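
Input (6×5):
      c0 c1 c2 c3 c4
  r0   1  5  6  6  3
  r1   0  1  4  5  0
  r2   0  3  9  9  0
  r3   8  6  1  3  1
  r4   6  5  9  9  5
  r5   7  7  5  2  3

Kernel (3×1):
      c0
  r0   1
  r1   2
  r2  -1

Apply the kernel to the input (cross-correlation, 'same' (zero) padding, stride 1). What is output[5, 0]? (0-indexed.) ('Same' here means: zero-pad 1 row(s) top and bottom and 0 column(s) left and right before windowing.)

The receptive field on the zero-padded input at this output position is [6 / 7 / 0]. Elementwise product with the kernel and sum: 6·1 + 7·2 + 0·-1.

20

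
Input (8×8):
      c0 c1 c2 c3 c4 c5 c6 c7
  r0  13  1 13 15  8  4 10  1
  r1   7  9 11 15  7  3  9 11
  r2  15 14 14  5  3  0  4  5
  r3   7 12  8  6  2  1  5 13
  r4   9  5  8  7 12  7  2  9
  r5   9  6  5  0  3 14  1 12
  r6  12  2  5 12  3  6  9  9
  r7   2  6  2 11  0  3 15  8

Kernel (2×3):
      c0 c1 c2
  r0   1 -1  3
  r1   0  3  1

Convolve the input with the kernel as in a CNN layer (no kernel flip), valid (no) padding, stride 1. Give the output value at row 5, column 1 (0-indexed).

28

The receptive field on the input at this output position is [6 5 0 / 2 5 12]. Elementwise product with the kernel and sum: 6·1 + 5·-1 + 0·3 + 5·3 + 12·1.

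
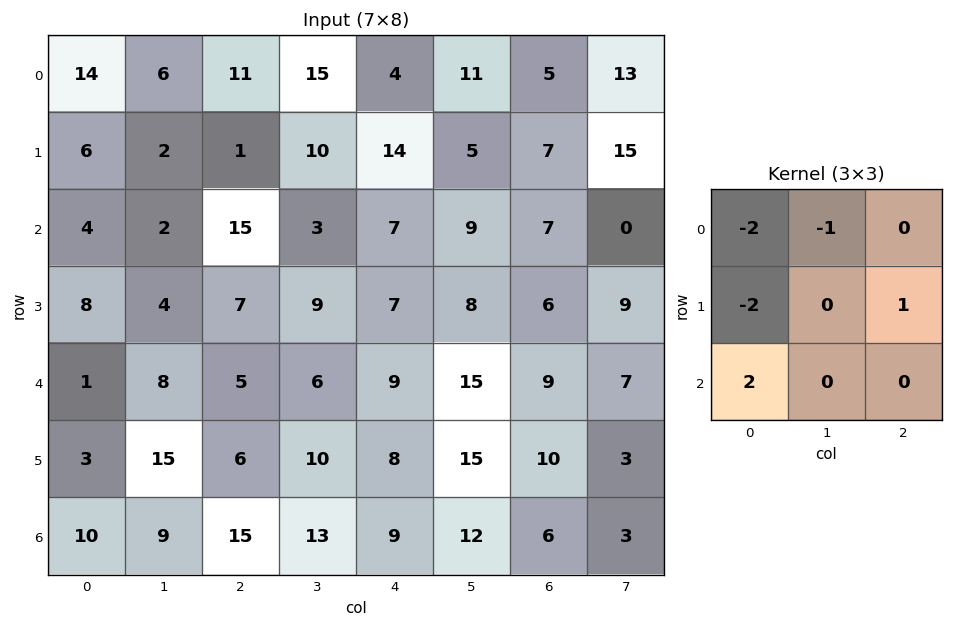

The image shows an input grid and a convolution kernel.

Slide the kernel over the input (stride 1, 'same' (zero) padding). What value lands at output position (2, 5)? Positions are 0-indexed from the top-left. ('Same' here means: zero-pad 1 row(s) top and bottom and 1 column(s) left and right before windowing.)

-26

The receptive field on the zero-padded input at this output position is [14 5 7 / 7 9 7 / 7 8 6]. Elementwise product with the kernel and sum: 14·-2 + 5·-1 + 7·-2 + 7·1 + 7·2.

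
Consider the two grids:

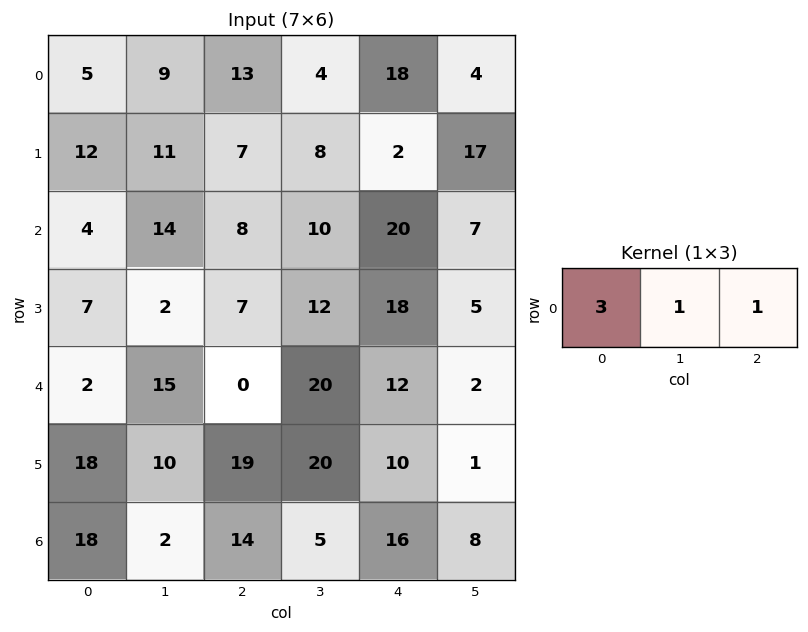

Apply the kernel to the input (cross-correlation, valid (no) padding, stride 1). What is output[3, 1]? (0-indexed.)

The receptive field on the input at this output position is [2 7 12]. Elementwise product with the kernel and sum: 2·3 + 7·1 + 12·1.

25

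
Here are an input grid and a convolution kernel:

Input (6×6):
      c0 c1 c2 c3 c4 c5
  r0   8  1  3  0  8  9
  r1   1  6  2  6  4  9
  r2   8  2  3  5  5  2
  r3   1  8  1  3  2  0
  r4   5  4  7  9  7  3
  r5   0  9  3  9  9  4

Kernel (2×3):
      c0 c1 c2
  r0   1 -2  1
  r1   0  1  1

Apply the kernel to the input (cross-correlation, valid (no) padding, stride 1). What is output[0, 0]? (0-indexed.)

The receptive field on the input at this output position is [8 1 3 / 1 6 2]. Elementwise product with the kernel and sum: 8·1 + 1·-2 + 3·1 + 6·1 + 2·1.

17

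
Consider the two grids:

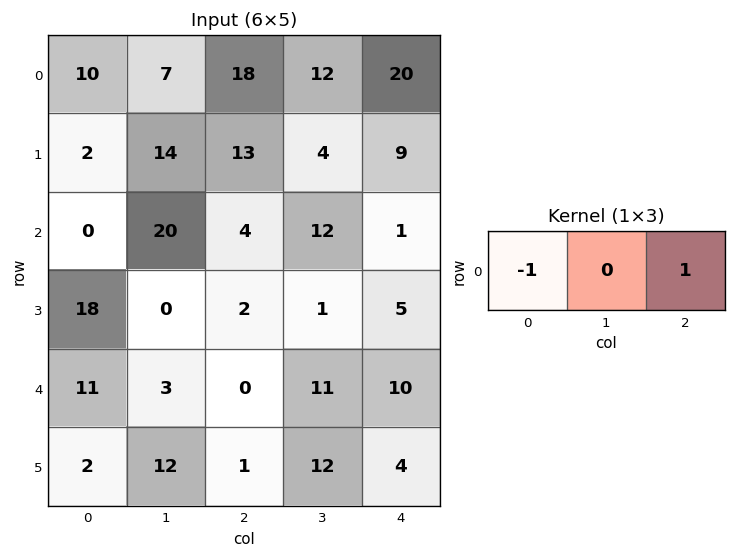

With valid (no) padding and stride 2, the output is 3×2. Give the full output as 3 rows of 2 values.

Output[0,0]: The receptive field on the input at this output position is [10 7 18]. Elementwise product with the kernel and sum: 10·-1 + 18·1.

8 2
4 -3
-11 10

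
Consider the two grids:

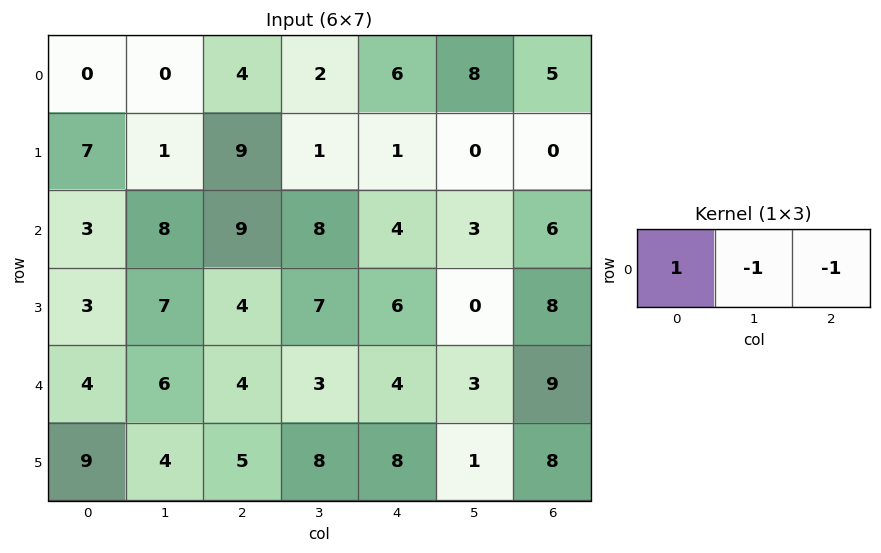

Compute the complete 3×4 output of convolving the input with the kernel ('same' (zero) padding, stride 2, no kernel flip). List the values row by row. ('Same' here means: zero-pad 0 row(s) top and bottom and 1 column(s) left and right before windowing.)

Output[0,0]: The receptive field on the zero-padded input at this output position is [0 0 0]. Elementwise product with the kernel and sum: 0·1 + 0·-1 + 0·-1.
Output[0,1]: The receptive field on the zero-padded input at this output position is [0 4 2]. Elementwise product with the kernel and sum: 0·1 + 4·-1 + 2·-1.

0 -6 -12 3
-11 -9 1 -3
-10 -1 -4 -6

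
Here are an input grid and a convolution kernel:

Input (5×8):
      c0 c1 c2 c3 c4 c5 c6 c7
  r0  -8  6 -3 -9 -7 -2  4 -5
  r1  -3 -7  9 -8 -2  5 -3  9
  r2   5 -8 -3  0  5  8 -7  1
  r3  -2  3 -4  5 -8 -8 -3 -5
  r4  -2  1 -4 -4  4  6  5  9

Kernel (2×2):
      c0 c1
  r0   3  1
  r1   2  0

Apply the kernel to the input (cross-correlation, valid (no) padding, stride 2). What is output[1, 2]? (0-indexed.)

The receptive field on the input at this output position is [5 8 / -8 -8]. Elementwise product with the kernel and sum: 5·3 + 8·1 + -8·2.

7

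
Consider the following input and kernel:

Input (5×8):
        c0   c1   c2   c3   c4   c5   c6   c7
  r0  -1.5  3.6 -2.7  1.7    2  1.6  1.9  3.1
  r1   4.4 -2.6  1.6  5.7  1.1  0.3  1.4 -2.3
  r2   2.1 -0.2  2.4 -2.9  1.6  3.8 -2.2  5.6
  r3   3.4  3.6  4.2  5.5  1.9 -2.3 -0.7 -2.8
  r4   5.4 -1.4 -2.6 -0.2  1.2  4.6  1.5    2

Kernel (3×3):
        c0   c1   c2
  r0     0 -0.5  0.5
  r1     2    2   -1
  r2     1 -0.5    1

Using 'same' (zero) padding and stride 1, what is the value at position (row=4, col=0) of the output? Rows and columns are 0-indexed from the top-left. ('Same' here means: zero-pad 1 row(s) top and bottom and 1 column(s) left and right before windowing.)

The receptive field on the zero-padded input at this output position is [0 3.4 3.6 / 0 5.4 -1.4 / 0 0 0]. Elementwise product with the kernel and sum: 3.4·-0.5 + 3.6·0.5 + 0·2 + 5.4·2 + -1.4·-1 + 0·1 + 0·-0.5 + 0·1.

12.3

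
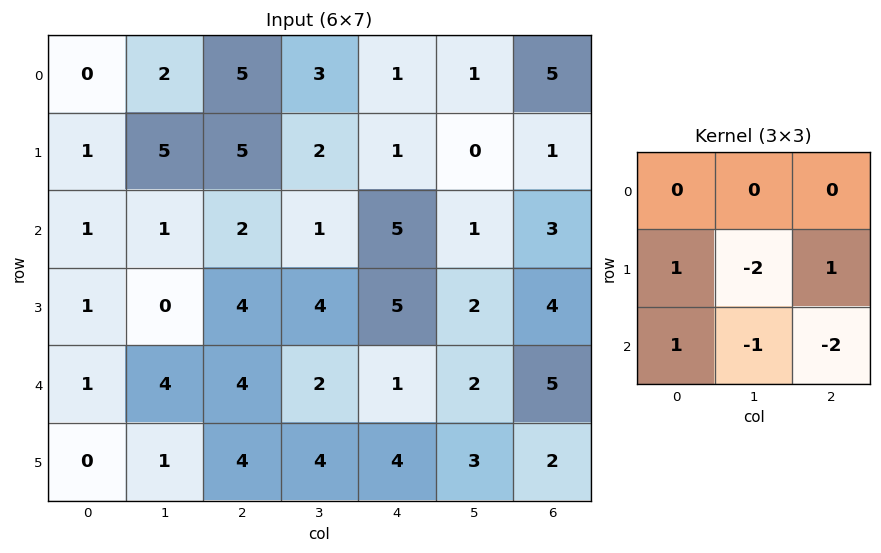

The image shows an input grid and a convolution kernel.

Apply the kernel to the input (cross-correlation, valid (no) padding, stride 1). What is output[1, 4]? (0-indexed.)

1

The receptive field on the input at this output position is [1 0 1 / 5 1 3 / 5 2 4]. Elementwise product with the kernel and sum: 5·1 + 1·-2 + 3·1 + 5·1 + 2·-1 + 4·-2.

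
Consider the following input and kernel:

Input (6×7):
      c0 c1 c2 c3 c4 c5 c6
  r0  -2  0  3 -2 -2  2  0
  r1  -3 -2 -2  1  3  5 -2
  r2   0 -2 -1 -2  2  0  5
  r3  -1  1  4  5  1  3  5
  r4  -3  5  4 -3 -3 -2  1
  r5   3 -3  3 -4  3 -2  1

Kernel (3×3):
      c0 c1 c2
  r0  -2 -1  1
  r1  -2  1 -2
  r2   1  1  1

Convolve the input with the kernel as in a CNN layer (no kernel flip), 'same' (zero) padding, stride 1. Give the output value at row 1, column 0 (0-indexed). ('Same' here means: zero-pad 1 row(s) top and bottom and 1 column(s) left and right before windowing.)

The receptive field on the zero-padded input at this output position is [0 -2 0 / 0 -3 -2 / 0 0 -2]. Elementwise product with the kernel and sum: 0·-2 + -2·-1 + 0·1 + 0·-2 + -3·1 + -2·-2 + 0·1 + 0·1 + -2·1.

1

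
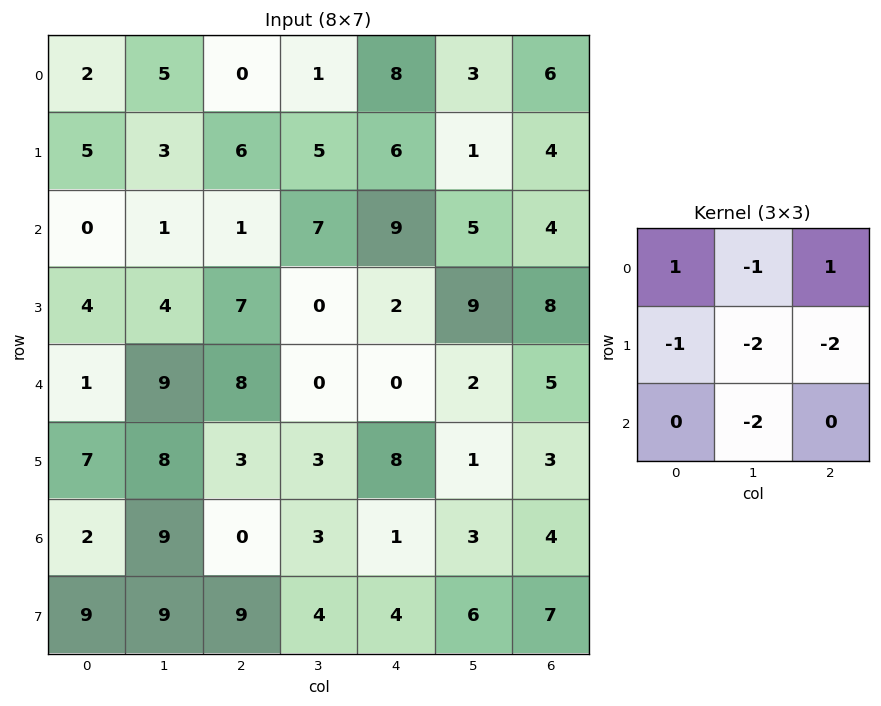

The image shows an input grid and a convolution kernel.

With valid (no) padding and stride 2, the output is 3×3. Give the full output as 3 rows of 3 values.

-28 -35 -15
-44 -8 -32
-47 -23 -19

Output[0,0]: The receptive field on the input at this output position is [2 5 0 / 5 3 6 / 0 1 1]. Elementwise product with the kernel and sum: 2·1 + 5·-1 + 0·1 + 5·-1 + 3·-2 + 6·-2 + 1·-2.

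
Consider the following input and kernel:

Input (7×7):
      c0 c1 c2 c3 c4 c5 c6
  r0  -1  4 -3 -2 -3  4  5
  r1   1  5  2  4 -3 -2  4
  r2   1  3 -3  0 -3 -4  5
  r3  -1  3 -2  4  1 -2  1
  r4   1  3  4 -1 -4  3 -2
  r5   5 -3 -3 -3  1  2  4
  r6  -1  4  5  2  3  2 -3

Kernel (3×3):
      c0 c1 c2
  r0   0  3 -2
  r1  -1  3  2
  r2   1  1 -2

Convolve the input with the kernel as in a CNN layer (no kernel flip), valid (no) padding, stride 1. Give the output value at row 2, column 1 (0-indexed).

The receptive field on the input at this output position is [3 -3 0 / 3 -2 4 / 3 4 -1]. Elementwise product with the kernel and sum: -3·3 + 0·-2 + 3·-1 + -2·3 + 4·2 + 3·1 + 4·1 + -1·-2.

-1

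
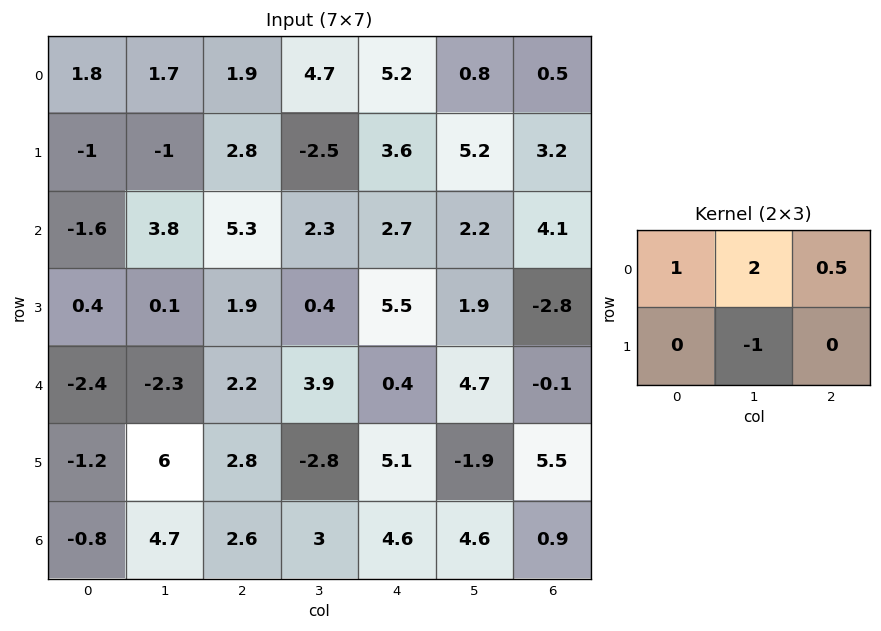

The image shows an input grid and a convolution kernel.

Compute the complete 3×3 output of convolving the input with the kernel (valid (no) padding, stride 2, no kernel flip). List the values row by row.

Output[0,0]: The receptive field on the input at this output position is [1.8 1.7 1.9 / -1 -1 2.8]. Elementwise product with the kernel and sum: 1.8·1 + 1.7·2 + 1.9·0.5 + -1·-1.

7.15 16.4 1.85
8.55 10.85 7.25
-11.9 13 11.65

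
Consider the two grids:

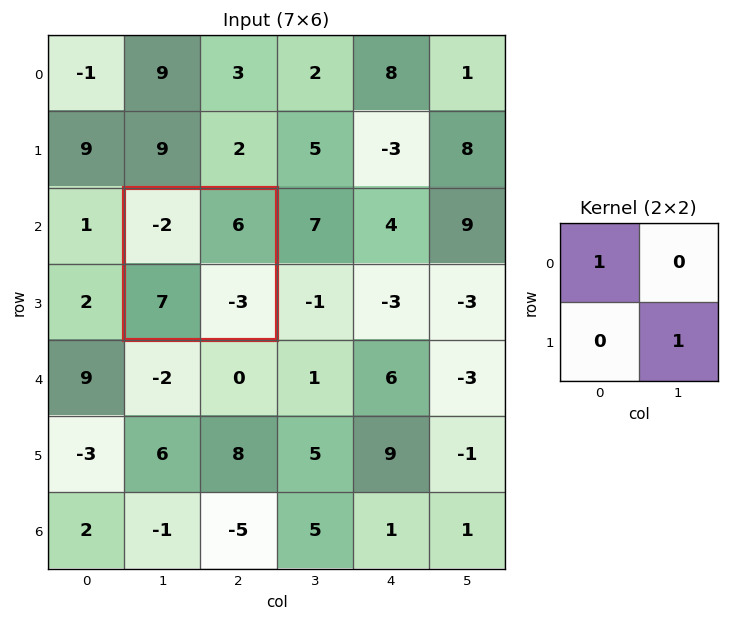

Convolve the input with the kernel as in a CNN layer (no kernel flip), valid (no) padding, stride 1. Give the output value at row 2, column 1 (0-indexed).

The receptive field on the input at this output position is [-2 6 / 7 -3]. Elementwise product with the kernel and sum: -2·1 + -3·1.

-5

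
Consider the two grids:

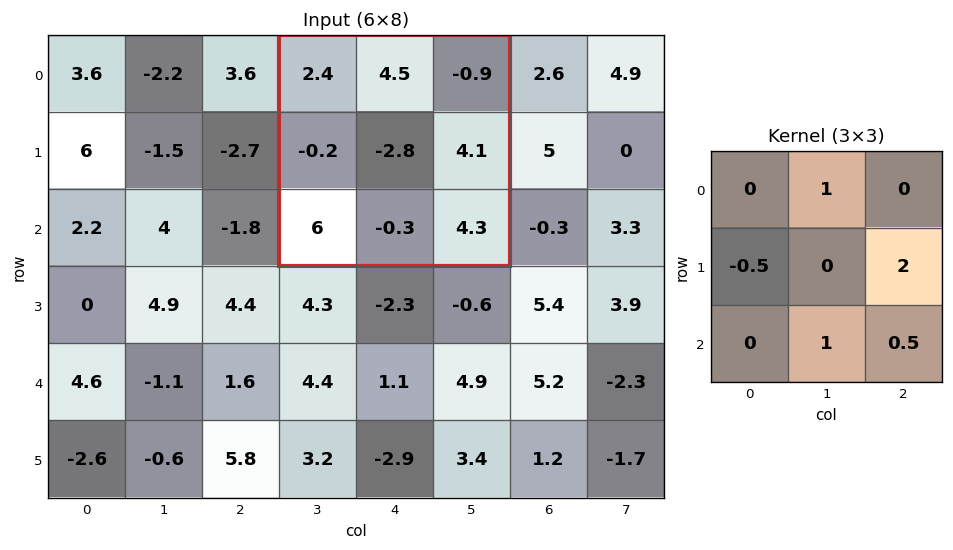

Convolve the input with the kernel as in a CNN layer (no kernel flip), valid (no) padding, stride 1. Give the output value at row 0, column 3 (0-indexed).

14.65

The receptive field on the input at this output position is [2.4 4.5 -0.9 / -0.2 -2.8 4.1 / 6 -0.3 4.3]. Elementwise product with the kernel and sum: 4.5·1 + -0.2·-0.5 + 4.1·2 + -0.3·1 + 4.3·0.5.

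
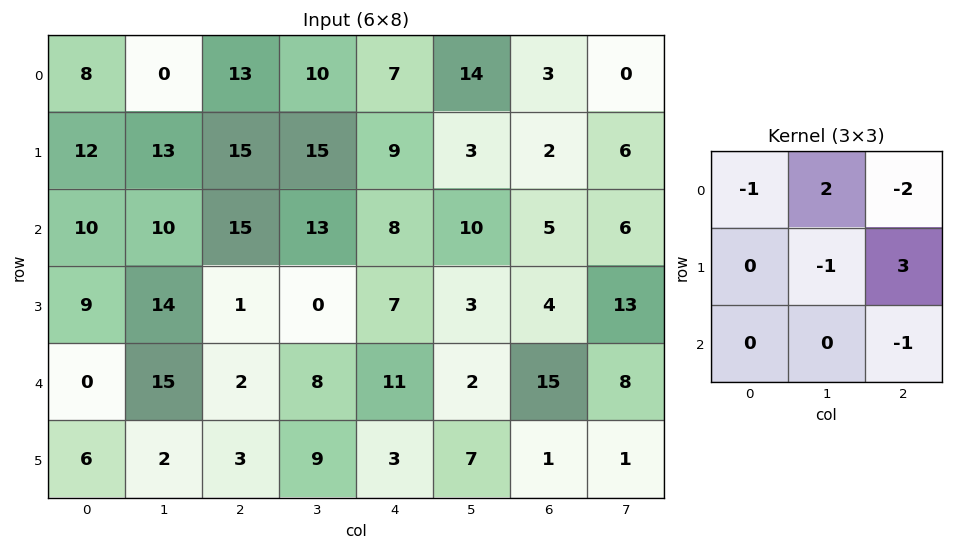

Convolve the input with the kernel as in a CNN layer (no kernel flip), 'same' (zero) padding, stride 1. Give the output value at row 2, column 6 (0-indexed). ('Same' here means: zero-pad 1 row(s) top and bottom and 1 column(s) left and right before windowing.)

The receptive field on the zero-padded input at this output position is [3 2 6 / 10 5 6 / 3 4 13]. Elementwise product with the kernel and sum: 3·-1 + 2·2 + 6·-2 + 5·-1 + 6·3 + 13·-1.

-11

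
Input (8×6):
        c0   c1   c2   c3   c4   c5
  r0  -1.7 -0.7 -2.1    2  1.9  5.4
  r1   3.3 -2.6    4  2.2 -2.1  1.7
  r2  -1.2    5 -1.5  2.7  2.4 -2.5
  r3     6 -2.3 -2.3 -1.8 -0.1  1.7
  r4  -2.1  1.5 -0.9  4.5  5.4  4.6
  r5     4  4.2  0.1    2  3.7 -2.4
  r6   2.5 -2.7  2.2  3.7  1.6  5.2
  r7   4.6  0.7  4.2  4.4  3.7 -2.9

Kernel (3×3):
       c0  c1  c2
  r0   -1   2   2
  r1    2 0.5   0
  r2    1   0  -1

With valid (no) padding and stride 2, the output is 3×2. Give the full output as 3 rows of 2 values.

Output[0,0]: The receptive field on the input at this output position is [-1.7 -0.7 -2.1 / 3.3 -2.6 4 / -1.2 5 -1.5]. Elementwise product with the kernel and sum: -1.7·-1 + -0.7·2 + -2.1·2 + 3.3·2 + -2.6·0.5 + -1.2·1 + -1.5·-1.
Output[0,1]: The receptive field on the input at this output position is [-2.1 2 1.9 / 4 2.2 -2.1 / -1.5 2.7 2.4]. Elementwise product with the kernel and sum: -2.1·-1 + 2·2 + 1.9·2 + 4·2 + 2.2·0.5 + -1.5·1 + 2.4·-1.

1.7 15.1
17.85 -0.1
13.7 22.5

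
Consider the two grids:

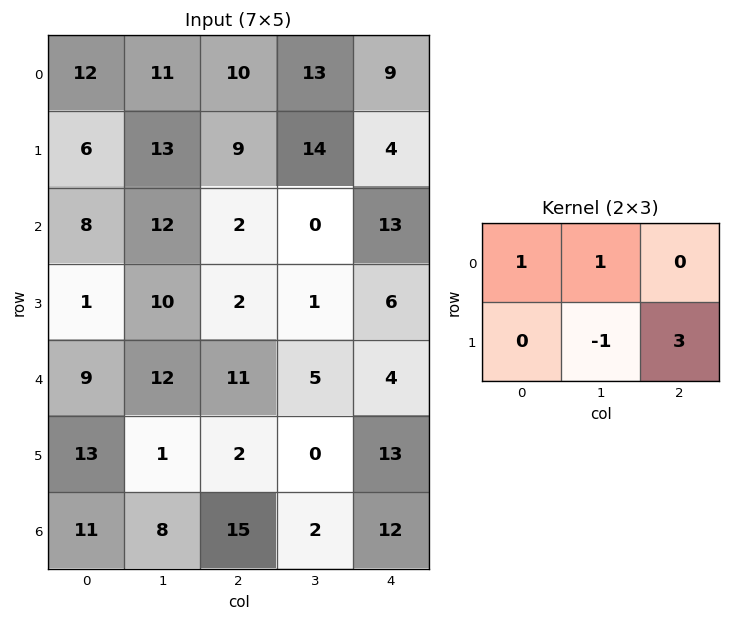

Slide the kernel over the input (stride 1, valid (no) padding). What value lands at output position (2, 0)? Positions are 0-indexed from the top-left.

The receptive field on the input at this output position is [8 12 2 / 1 10 2]. Elementwise product with the kernel and sum: 8·1 + 12·1 + 10·-1 + 2·3.

16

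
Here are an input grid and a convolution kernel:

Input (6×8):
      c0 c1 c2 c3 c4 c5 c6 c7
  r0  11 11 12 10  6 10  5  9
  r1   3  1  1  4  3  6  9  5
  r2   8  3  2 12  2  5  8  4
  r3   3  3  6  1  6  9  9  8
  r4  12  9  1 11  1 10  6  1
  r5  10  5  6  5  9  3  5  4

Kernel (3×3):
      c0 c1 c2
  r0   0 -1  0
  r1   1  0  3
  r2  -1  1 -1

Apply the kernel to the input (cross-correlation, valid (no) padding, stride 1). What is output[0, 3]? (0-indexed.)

The receptive field on the input at this output position is [10 6 10 / 4 3 6 / 12 2 5]. Elementwise product with the kernel and sum: 6·-1 + 4·1 + 6·3 + 12·-1 + 2·1 + 5·-1.

1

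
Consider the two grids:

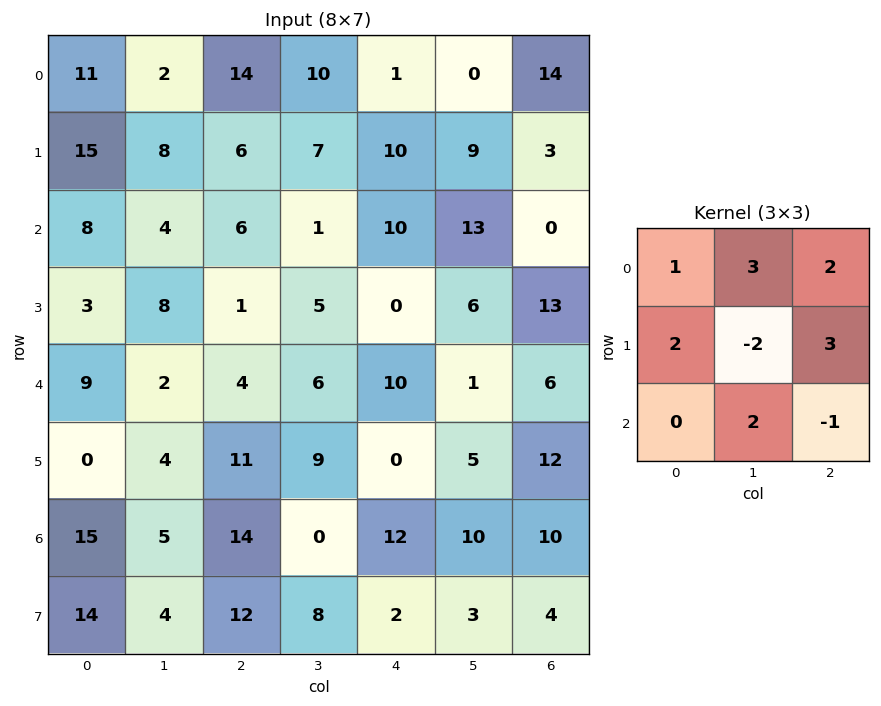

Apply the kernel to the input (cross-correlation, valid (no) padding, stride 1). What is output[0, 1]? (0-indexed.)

100

The receptive field on the input at this output position is [2 14 10 / 8 6 7 / 4 6 1]. Elementwise product with the kernel and sum: 2·1 + 14·3 + 10·2 + 8·2 + 6·-2 + 7·3 + 6·2 + 1·-1.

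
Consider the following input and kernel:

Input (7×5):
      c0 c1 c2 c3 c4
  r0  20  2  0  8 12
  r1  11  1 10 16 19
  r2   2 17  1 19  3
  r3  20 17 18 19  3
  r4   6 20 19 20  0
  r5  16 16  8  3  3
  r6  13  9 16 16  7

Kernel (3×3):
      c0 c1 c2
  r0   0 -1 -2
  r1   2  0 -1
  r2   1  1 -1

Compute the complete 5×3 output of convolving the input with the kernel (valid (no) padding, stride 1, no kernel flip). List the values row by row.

Output[0,0]: The receptive field on the input at this output position is [20 2 0 / 11 1 10 / 2 17 1]. Elementwise product with the kernel and sum: 2·-1 + 0·-2 + 11·2 + 10·-1 + 2·1 + 17·1 + 1·-1.

28 -31 -14
1 -11 -21
10 -5 47
-36 -15 21
-28 -21 18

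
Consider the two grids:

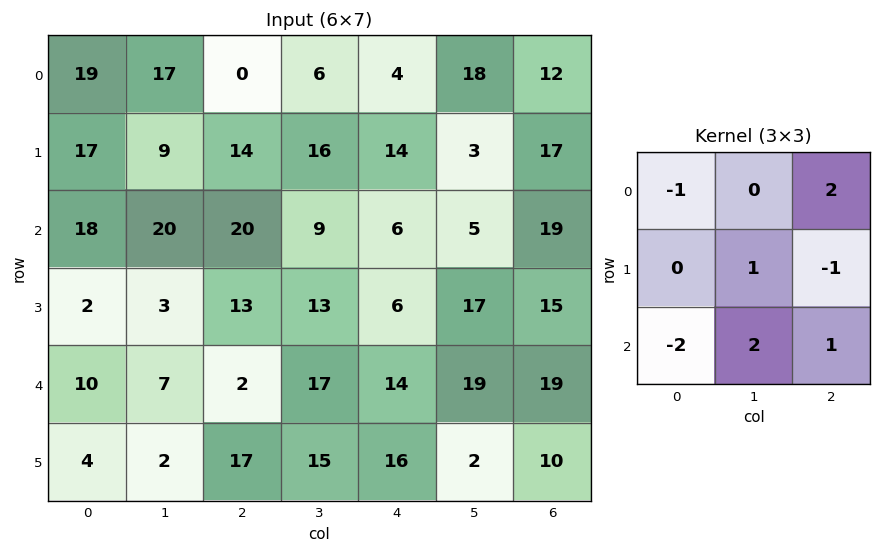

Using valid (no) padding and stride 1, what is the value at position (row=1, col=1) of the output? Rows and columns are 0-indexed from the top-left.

67

The receptive field on the input at this output position is [9 14 16 / 20 20 9 / 3 13 13]. Elementwise product with the kernel and sum: 9·-1 + 16·2 + 20·1 + 9·-1 + 3·-2 + 13·2 + 13·1.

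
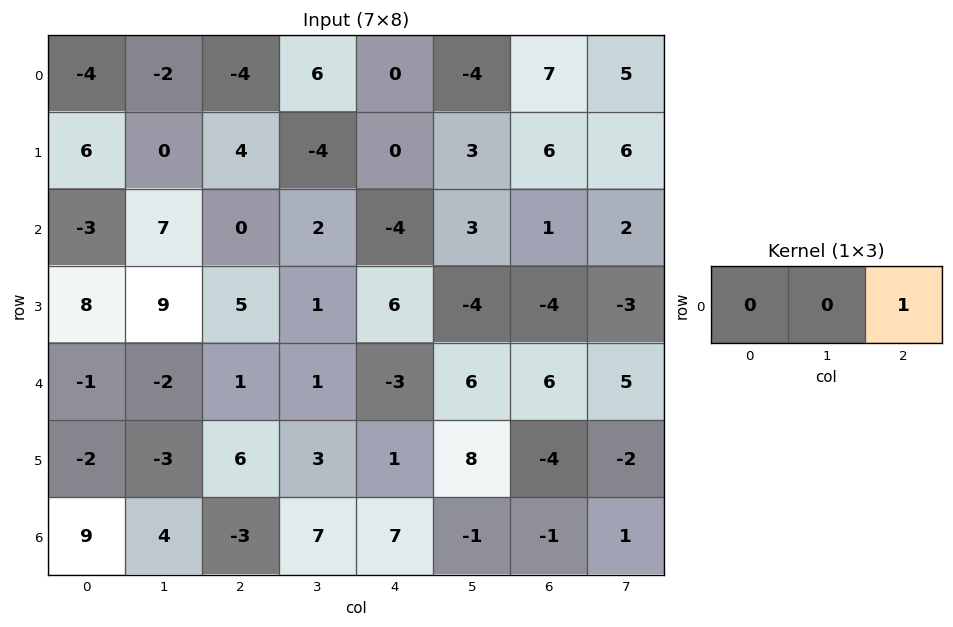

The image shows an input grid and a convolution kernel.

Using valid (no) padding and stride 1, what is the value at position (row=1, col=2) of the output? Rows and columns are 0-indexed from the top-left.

0

The receptive field on the input at this output position is [4 -4 0]. Elementwise product with the kernel and sum: 0·1.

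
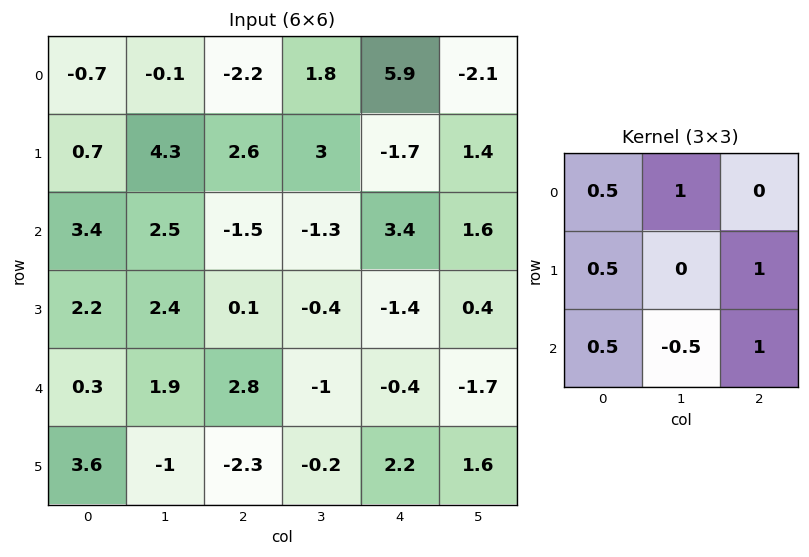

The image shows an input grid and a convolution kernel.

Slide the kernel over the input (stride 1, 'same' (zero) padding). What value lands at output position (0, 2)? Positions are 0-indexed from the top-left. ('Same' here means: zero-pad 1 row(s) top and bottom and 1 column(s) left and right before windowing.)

The receptive field on the zero-padded input at this output position is [0 0 0 / -0.1 -2.2 1.8 / 4.3 2.6 3]. Elementwise product with the kernel and sum: 0·0.5 + 0·1 + -0.1·0.5 + 1.8·1 + 4.3·0.5 + 2.6·-0.5 + 3·1.

5.6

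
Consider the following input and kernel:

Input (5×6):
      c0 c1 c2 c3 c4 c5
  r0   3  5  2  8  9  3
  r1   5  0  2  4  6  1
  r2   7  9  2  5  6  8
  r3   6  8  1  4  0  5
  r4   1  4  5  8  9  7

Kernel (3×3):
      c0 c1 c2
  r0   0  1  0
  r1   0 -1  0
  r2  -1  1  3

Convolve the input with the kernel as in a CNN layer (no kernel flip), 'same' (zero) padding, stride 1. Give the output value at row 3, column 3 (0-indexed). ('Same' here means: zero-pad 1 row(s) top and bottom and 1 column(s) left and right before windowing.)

The receptive field on the zero-padded input at this output position is [2 5 6 / 1 4 0 / 5 8 9]. Elementwise product with the kernel and sum: 5·1 + 4·-1 + 5·-1 + 8·1 + 9·3.

31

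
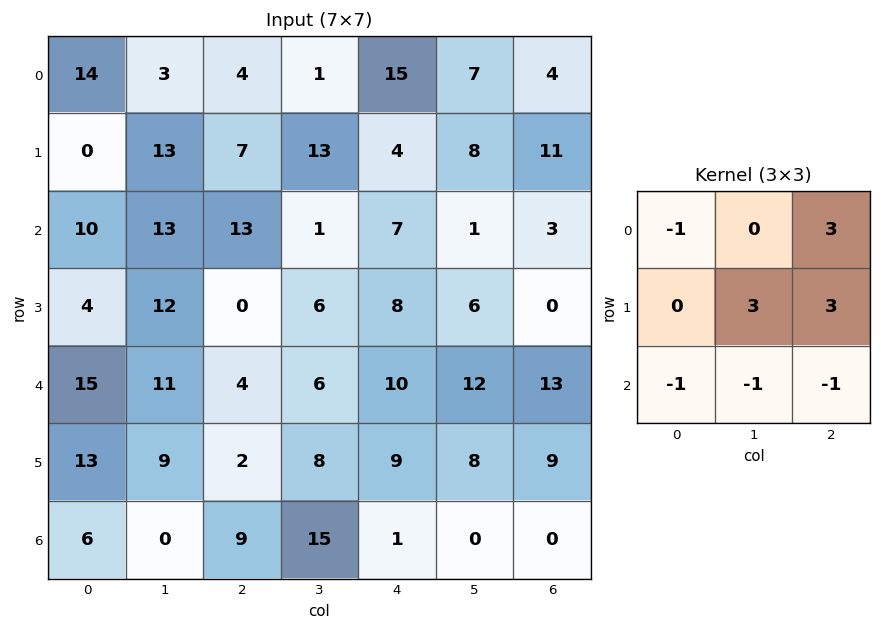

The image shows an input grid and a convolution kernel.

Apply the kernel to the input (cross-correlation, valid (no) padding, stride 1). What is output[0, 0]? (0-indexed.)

22

The receptive field on the input at this output position is [14 3 4 / 0 13 7 / 10 13 13]. Elementwise product with the kernel and sum: 14·-1 + 4·3 + 13·3 + 7·3 + 10·-1 + 13·-1 + 13·-1.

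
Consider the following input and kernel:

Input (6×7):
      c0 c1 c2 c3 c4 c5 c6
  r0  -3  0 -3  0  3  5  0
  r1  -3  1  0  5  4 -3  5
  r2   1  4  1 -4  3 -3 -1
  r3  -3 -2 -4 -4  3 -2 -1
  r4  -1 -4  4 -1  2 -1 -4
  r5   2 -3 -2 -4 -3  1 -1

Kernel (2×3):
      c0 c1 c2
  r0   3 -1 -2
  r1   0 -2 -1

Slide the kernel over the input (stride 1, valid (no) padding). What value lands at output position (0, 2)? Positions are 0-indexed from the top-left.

-29

The receptive field on the input at this output position is [-3 0 3 / 0 5 4]. Elementwise product with the kernel and sum: -3·3 + 0·-1 + 3·-2 + 5·-2 + 4·-1.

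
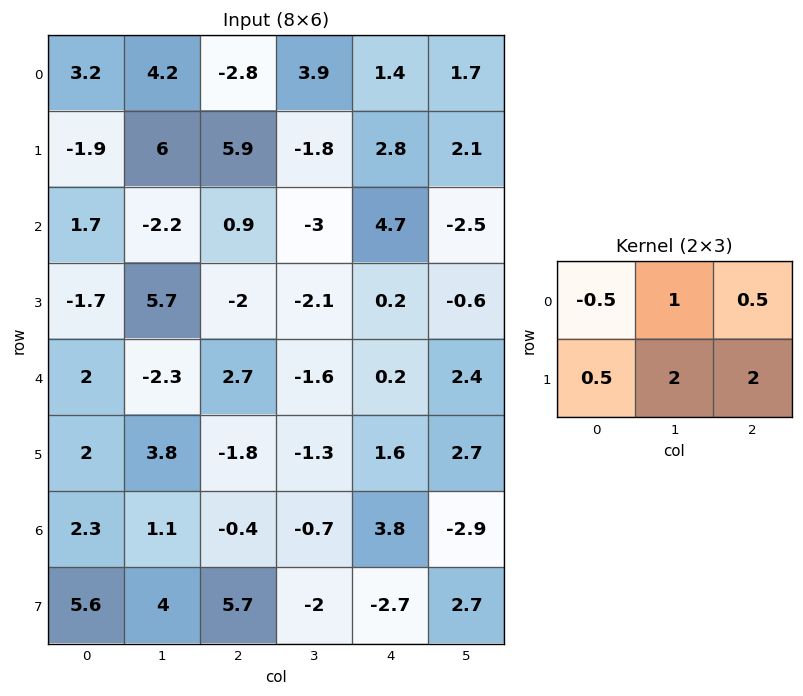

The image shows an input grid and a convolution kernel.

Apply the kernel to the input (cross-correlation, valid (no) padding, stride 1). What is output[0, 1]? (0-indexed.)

8.25

The receptive field on the input at this output position is [4.2 -2.8 3.9 / 6 5.9 -1.8]. Elementwise product with the kernel and sum: 4.2·-0.5 + -2.8·1 + 3.9·0.5 + 6·0.5 + 5.9·2 + -1.8·2.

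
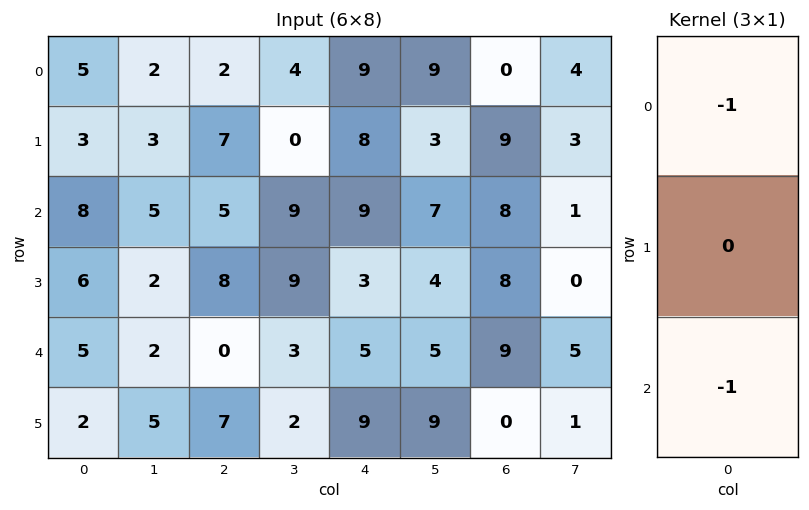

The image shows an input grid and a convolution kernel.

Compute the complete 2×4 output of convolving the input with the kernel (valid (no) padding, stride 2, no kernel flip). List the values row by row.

Output[0,0]: The receptive field on the input at this output position is [5 / 3 / 8]. Elementwise product with the kernel and sum: 5·-1 + 8·-1.

-13 -7 -18 -8
-13 -5 -14 -17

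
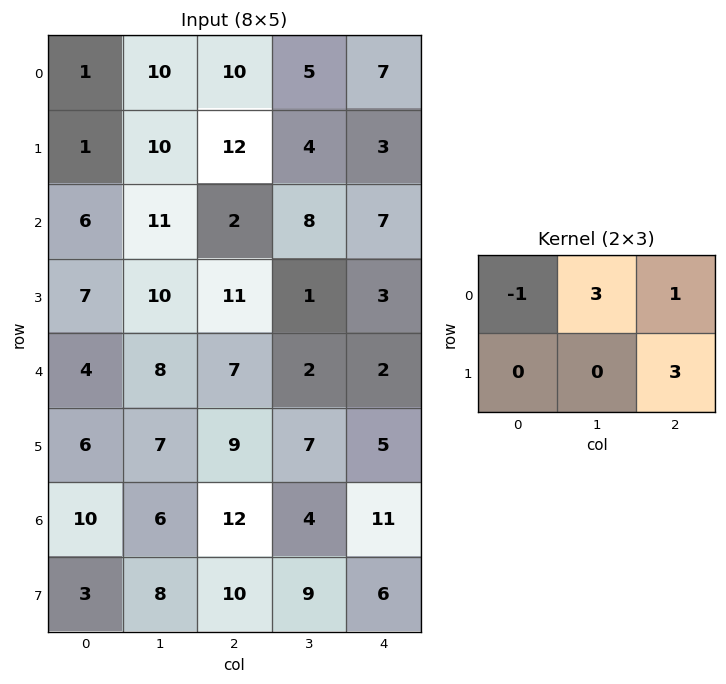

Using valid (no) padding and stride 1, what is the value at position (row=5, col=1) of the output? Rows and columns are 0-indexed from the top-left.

39

The receptive field on the input at this output position is [7 9 7 / 6 12 4]. Elementwise product with the kernel and sum: 7·-1 + 9·3 + 7·1 + 4·3.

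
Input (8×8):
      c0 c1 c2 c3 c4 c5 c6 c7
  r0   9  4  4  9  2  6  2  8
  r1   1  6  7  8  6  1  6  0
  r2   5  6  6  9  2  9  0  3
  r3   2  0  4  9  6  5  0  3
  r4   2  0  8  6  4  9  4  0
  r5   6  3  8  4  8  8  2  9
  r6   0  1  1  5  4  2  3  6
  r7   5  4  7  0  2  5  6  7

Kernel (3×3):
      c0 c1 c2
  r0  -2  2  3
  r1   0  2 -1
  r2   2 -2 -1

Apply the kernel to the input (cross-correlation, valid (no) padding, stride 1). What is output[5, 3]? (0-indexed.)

29

The receptive field on the input at this output position is [4 8 8 / 5 4 2 / 0 2 5]. Elementwise product with the kernel and sum: 4·-2 + 8·2 + 8·3 + 4·2 + 2·-1 + 0·2 + 2·-2 + 5·-1.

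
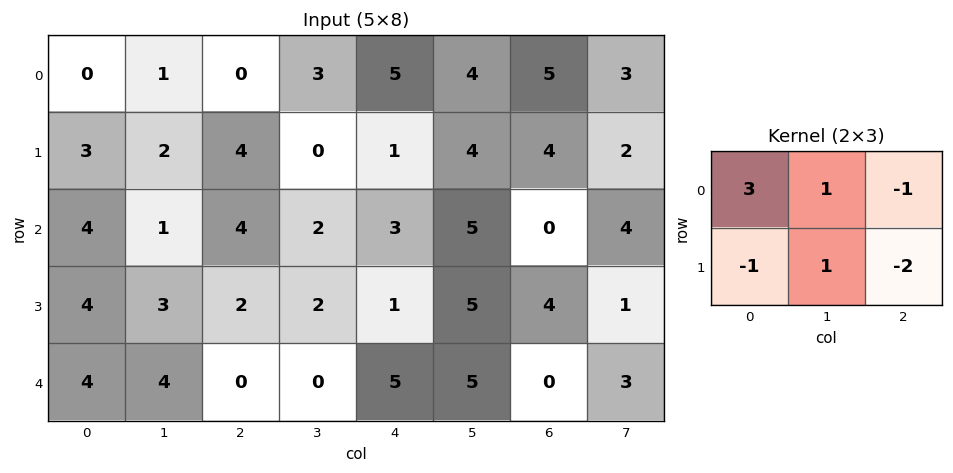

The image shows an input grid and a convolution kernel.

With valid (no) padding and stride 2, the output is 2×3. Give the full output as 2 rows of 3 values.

Output[0,0]: The receptive field on the input at this output position is [0 1 0 / 3 2 4]. Elementwise product with the kernel and sum: 0·3 + 1·1 + 0·-1 + 3·-1 + 2·1 + 4·-2.
Output[0,1]: The receptive field on the input at this output position is [0 3 5 / 4 0 1]. Elementwise product with the kernel and sum: 0·3 + 3·1 + 5·-1 + 4·-1 + 0·1 + 1·-2.

-8 -8 9
4 9 10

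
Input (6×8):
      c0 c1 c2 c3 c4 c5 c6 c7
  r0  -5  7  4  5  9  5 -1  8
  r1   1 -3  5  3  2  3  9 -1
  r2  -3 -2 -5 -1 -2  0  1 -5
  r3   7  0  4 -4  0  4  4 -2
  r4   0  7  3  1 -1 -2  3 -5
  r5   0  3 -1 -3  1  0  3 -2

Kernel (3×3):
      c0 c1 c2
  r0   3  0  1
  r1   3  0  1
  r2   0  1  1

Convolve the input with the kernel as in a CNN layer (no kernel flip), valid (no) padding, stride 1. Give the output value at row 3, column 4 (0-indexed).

7

The receptive field on the input at this output position is [0 4 4 / -1 -2 3 / 1 0 3]. Elementwise product with the kernel and sum: 0·3 + 4·1 + -1·3 + 3·1 + 0·1 + 3·1.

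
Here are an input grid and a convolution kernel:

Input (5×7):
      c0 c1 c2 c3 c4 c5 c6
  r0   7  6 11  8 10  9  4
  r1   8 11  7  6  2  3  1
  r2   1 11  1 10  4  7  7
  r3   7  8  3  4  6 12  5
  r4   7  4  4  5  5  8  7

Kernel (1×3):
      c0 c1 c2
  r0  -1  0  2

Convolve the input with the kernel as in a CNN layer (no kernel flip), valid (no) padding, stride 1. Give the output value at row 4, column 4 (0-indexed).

The receptive field on the input at this output position is [5 8 7]. Elementwise product with the kernel and sum: 5·-1 + 7·2.

9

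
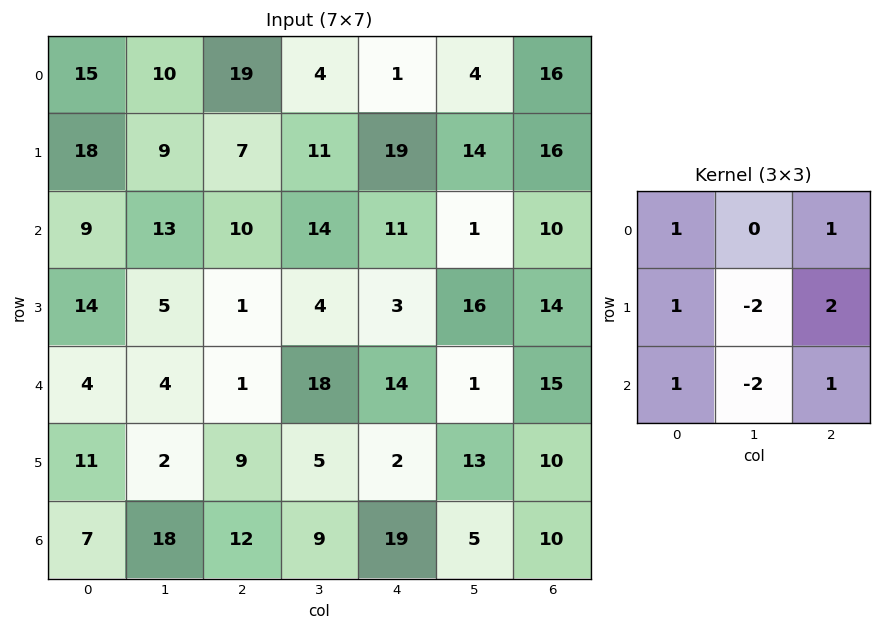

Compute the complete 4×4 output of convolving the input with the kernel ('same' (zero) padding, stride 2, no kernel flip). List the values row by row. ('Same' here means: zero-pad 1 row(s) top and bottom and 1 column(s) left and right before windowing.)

Output[0,0]: The receptive field on the zero-padded input at this output position is [0 0 0 / 0 15 10 / 0 18 9]. Elementwise product with the kernel and sum: 0·1 + 0·1 + 0·1 + 15·-2 + 10·2 + 0·1 + 18·-2 + 9·1.

-37 -14 -3 -46
-6 48 33 -17
-15 36 26 -20
24 19 -1 -2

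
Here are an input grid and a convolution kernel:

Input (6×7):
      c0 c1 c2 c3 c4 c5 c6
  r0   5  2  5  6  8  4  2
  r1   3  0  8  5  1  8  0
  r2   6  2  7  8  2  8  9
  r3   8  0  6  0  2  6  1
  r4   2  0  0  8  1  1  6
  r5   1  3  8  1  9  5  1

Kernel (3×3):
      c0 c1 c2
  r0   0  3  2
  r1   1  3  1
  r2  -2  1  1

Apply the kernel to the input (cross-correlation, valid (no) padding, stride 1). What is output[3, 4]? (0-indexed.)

The receptive field on the input at this output position is [2 6 1 / 1 1 6 / 9 5 1]. Elementwise product with the kernel and sum: 6·3 + 1·2 + 1·1 + 1·3 + 6·1 + 9·-2 + 5·1 + 1·1.

18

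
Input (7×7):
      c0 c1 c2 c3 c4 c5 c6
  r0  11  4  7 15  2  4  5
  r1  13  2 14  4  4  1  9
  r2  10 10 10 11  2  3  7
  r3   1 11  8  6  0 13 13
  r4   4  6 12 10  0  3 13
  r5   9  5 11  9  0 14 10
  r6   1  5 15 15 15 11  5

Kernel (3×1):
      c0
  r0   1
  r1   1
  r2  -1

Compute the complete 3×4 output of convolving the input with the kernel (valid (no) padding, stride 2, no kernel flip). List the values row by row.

Output[0,0]: The receptive field on the input at this output position is [11 / 13 / 10]. Elementwise product with the kernel and sum: 11·1 + 13·1 + 10·-1.
Output[0,1]: The receptive field on the input at this output position is [7 / 14 / 10]. Elementwise product with the kernel and sum: 7·1 + 14·1 + 10·-1.

14 11 4 7
7 6 2 7
12 8 -15 18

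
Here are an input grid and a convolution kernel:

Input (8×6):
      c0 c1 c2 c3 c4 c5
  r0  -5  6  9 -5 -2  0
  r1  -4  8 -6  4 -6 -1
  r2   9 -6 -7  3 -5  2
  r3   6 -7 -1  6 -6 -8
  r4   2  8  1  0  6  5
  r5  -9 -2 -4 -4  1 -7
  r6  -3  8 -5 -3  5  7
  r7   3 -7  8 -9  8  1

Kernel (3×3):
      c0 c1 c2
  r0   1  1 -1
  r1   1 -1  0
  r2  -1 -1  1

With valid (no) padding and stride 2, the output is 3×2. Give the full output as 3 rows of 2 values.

-30 -5
14 -1
-8 8

Output[0,0]: The receptive field on the input at this output position is [-5 6 9 / -4 8 -6 / 9 -6 -7]. Elementwise product with the kernel and sum: -5·1 + 6·1 + 9·-1 + -4·1 + 8·-1 + 9·-1 + -6·-1 + -7·1.
Output[0,1]: The receptive field on the input at this output position is [9 -5 -2 / -6 4 -6 / -7 3 -5]. Elementwise product with the kernel and sum: 9·1 + -5·1 + -2·-1 + -6·1 + 4·-1 + -7·-1 + 3·-1 + -5·1.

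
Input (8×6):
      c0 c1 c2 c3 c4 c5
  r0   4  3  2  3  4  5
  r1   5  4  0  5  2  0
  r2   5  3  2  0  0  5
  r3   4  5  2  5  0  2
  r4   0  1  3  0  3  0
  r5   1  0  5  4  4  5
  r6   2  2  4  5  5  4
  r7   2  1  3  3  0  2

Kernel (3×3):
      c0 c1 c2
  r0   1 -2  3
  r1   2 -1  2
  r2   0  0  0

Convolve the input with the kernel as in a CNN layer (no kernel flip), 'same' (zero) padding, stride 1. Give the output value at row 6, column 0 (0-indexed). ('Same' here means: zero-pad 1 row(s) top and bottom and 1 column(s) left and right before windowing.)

0

The receptive field on the zero-padded input at this output position is [0 1 0 / 0 2 2 / 0 2 1]. Elementwise product with the kernel and sum: 0·1 + 1·-2 + 0·3 + 0·2 + 2·-1 + 2·2.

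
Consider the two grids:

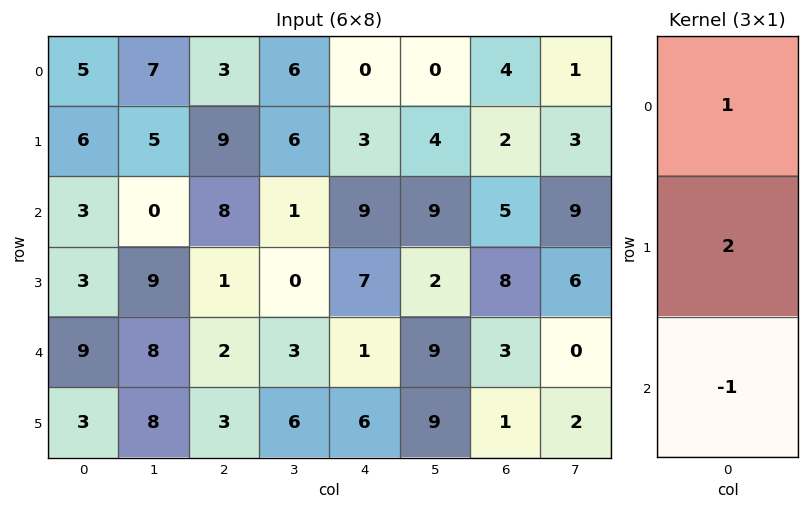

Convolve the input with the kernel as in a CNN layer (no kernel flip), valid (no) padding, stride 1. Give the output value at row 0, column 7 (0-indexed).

The receptive field on the input at this output position is [1 / 3 / 9]. Elementwise product with the kernel and sum: 1·1 + 3·2 + 9·-1.

-2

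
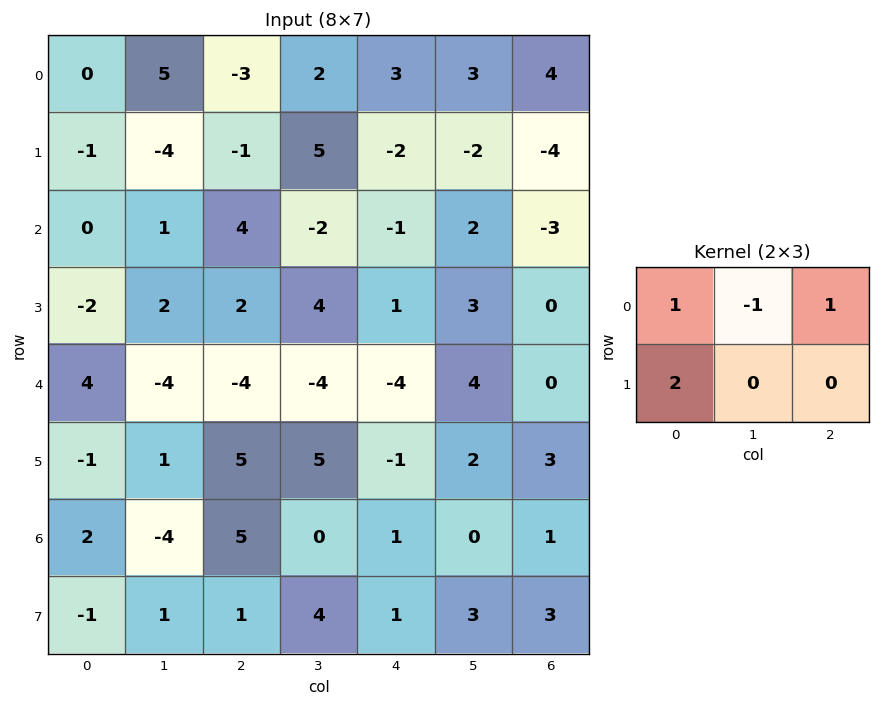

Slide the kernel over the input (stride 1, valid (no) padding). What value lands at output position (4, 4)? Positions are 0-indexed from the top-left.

-10

The receptive field on the input at this output position is [-4 4 0 / -1 2 3]. Elementwise product with the kernel and sum: -4·1 + 4·-1 + 0·1 + -1·2.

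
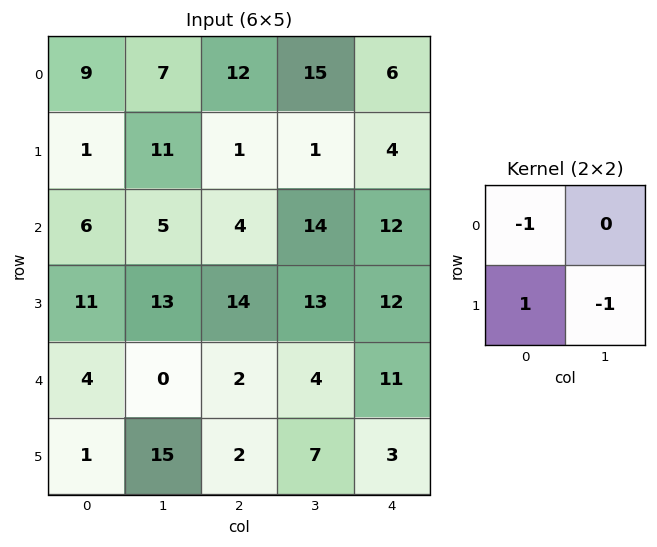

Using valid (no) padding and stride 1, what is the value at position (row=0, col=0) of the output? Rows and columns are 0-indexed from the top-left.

The receptive field on the input at this output position is [9 7 / 1 11]. Elementwise product with the kernel and sum: 9·-1 + 1·1 + 11·-1.

-19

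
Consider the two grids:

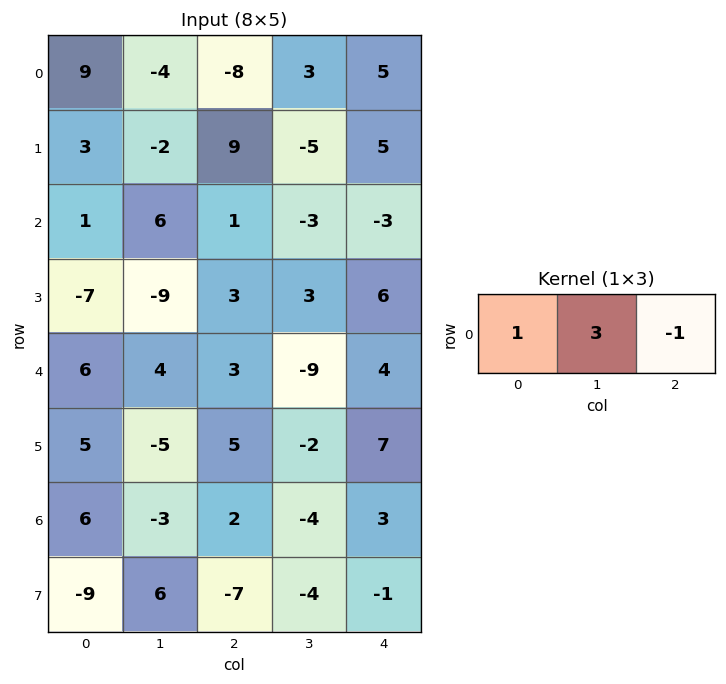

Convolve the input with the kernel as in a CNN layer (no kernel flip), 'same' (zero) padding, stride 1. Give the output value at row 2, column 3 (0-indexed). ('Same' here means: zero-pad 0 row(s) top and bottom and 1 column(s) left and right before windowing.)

-5

The receptive field on the zero-padded input at this output position is [1 -3 -3]. Elementwise product with the kernel and sum: 1·1 + -3·3 + -3·-1.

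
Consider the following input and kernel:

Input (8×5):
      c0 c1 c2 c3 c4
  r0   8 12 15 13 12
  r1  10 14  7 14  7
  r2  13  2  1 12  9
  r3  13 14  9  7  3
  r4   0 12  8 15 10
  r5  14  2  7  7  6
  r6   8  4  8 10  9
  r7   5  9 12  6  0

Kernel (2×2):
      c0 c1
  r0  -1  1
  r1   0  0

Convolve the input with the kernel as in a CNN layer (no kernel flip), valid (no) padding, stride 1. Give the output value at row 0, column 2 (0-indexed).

-2

The receptive field on the input at this output position is [15 13 / 7 14]. Elementwise product with the kernel and sum: 15·-1 + 13·1.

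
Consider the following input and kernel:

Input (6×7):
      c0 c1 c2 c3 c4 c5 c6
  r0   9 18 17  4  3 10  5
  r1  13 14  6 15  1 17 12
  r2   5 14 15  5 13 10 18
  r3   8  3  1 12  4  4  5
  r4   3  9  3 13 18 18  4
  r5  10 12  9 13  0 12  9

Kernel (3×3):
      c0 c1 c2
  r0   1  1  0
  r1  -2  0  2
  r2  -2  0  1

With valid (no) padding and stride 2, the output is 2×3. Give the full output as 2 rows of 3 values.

18 -6 27
2 38 -7

Output[0,0]: The receptive field on the input at this output position is [9 18 17 / 13 14 6 / 5 14 15]. Elementwise product with the kernel and sum: 9·1 + 18·1 + 13·-2 + 6·2 + 5·-2 + 15·1.
Output[0,1]: The receptive field on the input at this output position is [17 4 3 / 6 15 1 / 15 5 13]. Elementwise product with the kernel and sum: 17·1 + 4·1 + 6·-2 + 1·2 + 15·-2 + 13·1.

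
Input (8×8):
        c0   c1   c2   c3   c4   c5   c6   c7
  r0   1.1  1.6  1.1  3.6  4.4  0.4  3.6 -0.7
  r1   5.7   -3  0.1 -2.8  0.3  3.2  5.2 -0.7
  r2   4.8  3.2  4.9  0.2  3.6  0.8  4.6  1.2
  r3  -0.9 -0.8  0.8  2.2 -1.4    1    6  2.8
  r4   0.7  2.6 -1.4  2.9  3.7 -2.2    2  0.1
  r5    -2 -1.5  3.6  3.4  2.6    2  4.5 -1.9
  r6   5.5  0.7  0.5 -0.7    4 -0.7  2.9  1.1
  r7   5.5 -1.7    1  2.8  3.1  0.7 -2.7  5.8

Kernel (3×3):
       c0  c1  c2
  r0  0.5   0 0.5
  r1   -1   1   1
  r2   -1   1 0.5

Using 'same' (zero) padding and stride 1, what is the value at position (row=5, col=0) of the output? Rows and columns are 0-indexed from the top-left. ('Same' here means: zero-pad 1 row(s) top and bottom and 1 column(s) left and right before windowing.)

The receptive field on the zero-padded input at this output position is [0 0.7 2.6 / 0 -2 -1.5 / 0 5.5 0.7]. Elementwise product with the kernel and sum: 0·0.5 + 2.6·0.5 + 0·-1 + -2·1 + -1.5·1 + 0·-1 + 5.5·1 + 0.7·0.5.

3.65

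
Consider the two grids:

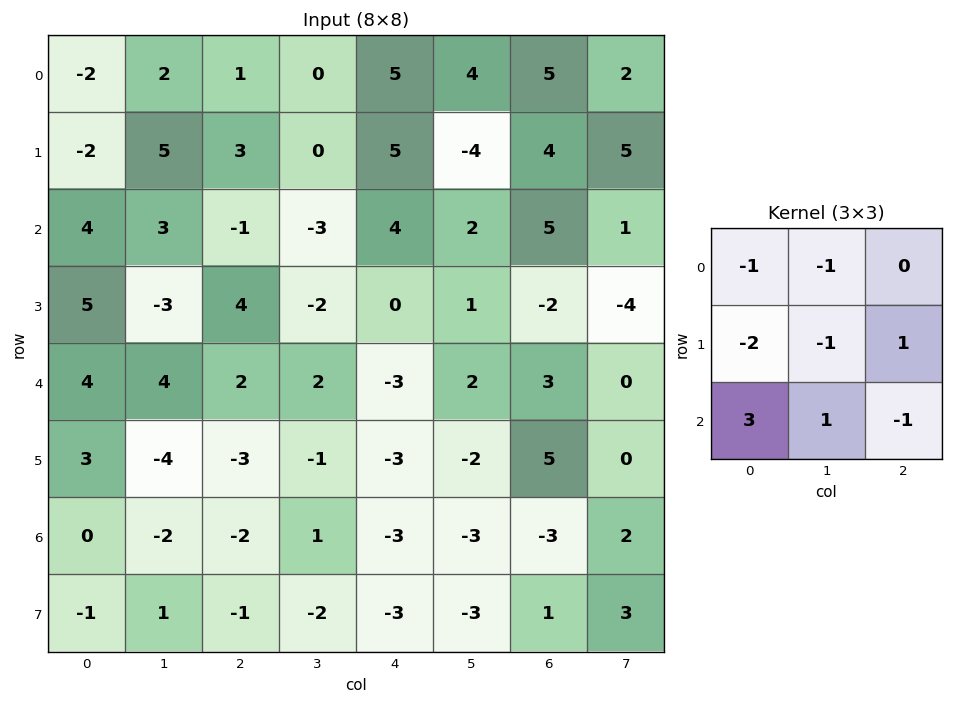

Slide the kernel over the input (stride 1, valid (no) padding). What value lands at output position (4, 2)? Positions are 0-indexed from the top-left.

-2

The receptive field on the input at this output position is [2 2 -3 / -3 -1 -3 / -2 1 -3]. Elementwise product with the kernel and sum: 2·-1 + 2·-1 + -3·-2 + -1·-1 + -3·1 + -2·3 + 1·1 + -3·-1.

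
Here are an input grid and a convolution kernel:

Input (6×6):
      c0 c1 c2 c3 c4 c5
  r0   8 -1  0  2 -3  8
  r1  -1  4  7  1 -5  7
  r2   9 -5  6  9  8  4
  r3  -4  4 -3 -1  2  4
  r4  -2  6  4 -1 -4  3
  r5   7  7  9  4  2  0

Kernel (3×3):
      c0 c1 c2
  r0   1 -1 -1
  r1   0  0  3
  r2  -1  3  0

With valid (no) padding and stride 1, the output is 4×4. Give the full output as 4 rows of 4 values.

Output[0,0]: The receptive field on the input at this output position is [8 -1 0 / -1 4 7 / 9 -5 6]. Elementwise product with the kernel and sum: 8·1 + -1·-1 + 0·-1 + 7·3 + 9·-1 + -5·3.

6 23 7 33
22 10 35 18
19 -17 -12 -2
21 25 -13 4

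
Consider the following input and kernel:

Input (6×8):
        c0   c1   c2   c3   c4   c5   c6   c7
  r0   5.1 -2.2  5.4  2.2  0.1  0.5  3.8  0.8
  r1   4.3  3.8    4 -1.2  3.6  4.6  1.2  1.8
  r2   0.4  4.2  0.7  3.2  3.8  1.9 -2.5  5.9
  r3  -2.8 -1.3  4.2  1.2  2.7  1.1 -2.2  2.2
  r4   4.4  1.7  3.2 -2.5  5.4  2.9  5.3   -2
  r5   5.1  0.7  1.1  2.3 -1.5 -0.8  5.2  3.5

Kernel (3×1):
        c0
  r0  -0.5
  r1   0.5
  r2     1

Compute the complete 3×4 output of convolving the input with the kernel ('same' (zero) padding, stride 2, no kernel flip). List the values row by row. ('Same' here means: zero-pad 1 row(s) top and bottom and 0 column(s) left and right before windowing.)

6.85 6.7 3.65 3.1
-4.75 2.55 2.8 -4.05
8.7 0.6 -0.15 8.95

Output[0,0]: The receptive field on the zero-padded input at this output position is [0 / 5.1 / 4.3]. Elementwise product with the kernel and sum: 0·-0.5 + 5.1·0.5 + 4.3·1.
Output[0,1]: The receptive field on the zero-padded input at this output position is [0 / 5.4 / 4]. Elementwise product with the kernel and sum: 0·-0.5 + 5.4·0.5 + 4·1.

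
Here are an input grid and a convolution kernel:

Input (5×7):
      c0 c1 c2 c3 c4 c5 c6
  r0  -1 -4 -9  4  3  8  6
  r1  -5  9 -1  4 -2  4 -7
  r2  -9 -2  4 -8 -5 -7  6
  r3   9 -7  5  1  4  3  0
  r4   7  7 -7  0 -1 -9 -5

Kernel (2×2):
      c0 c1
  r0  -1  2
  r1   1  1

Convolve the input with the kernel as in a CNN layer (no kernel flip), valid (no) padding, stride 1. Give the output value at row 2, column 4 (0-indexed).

The receptive field on the input at this output position is [-5 -7 / 4 3]. Elementwise product with the kernel and sum: -5·-1 + -7·2 + 4·1 + 3·1.

-2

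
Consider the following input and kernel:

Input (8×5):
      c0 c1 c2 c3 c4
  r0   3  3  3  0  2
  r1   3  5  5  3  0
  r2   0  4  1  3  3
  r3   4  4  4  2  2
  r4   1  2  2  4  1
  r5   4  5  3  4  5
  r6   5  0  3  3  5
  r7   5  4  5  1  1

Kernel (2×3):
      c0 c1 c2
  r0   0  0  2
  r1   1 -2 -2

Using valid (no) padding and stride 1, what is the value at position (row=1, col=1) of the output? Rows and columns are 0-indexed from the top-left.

2

The receptive field on the input at this output position is [5 5 3 / 4 1 3]. Elementwise product with the kernel and sum: 3·2 + 4·1 + 1·-2 + 3·-2.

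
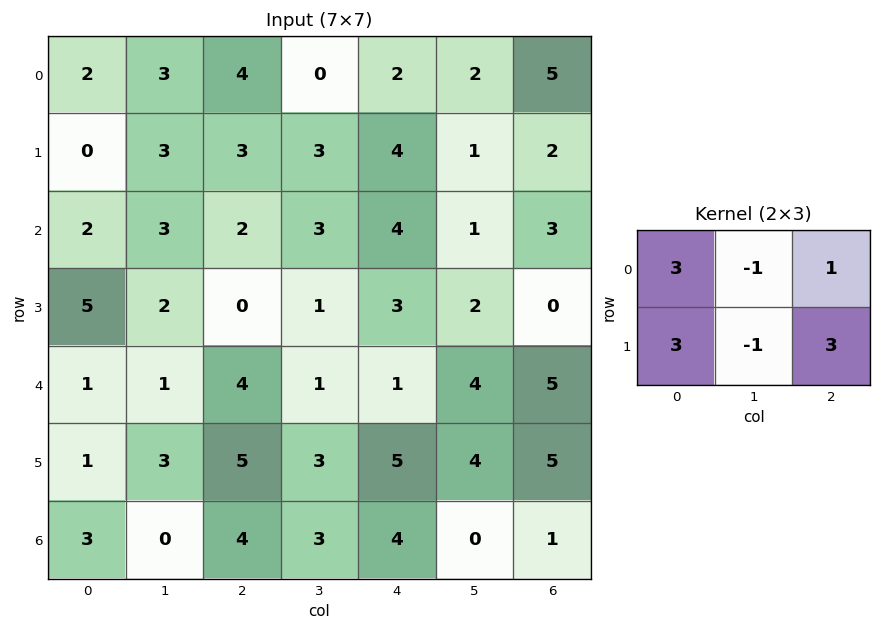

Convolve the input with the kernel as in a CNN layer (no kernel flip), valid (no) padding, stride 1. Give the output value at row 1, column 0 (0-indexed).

The receptive field on the input at this output position is [0 3 3 / 2 3 2]. Elementwise product with the kernel and sum: 0·3 + 3·-1 + 3·1 + 2·3 + 3·-1 + 2·3.

9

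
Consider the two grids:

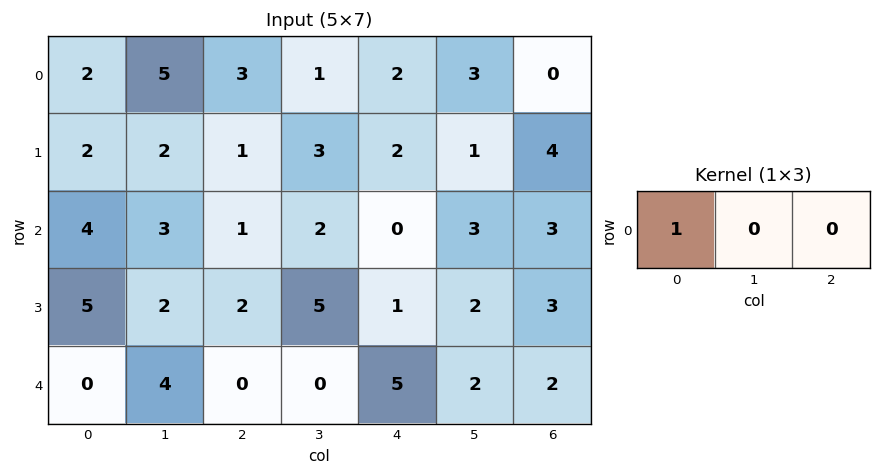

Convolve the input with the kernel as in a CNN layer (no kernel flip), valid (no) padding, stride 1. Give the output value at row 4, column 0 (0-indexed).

The receptive field on the input at this output position is [0 4 0]. Elementwise product with the kernel and sum: 0·1.

0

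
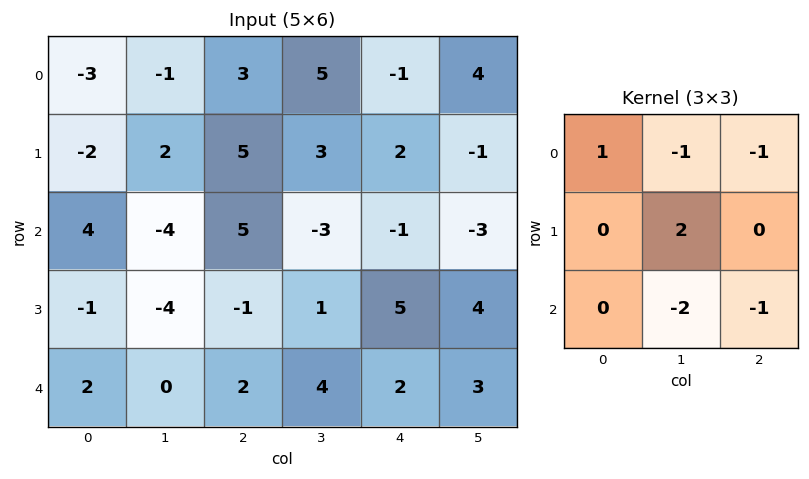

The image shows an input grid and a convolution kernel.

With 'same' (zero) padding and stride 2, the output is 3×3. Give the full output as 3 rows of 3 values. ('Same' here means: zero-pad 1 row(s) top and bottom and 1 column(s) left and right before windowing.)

Output[0,0]: The receptive field on the zero-padded input at this output position is [0 0 0 / 0 -3 -1 / 0 -2 2]. Elementwise product with the kernel and sum: 0·1 + 0·-1 + 0·-1 + -3·2 + -2·-2 + 2·-1.
Output[0,1]: The receptive field on the zero-padded input at this output position is [0 0 0 / -1 3 5 / 2 5 3]. Elementwise product with the kernel and sum: 0·1 + 0·-1 + 0·-1 + 3·2 + 5·-2 + 3·-1.

-4 -7 -5
14 5 -14
9 0 -4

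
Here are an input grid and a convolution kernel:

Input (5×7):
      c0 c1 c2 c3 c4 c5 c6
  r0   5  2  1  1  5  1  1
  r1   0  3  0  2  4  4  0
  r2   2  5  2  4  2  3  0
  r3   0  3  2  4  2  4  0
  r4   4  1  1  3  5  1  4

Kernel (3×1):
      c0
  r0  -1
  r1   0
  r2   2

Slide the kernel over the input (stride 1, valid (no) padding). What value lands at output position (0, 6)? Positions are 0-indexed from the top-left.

The receptive field on the input at this output position is [1 / 0 / 0]. Elementwise product with the kernel and sum: 1·-1 + 0·2.

-1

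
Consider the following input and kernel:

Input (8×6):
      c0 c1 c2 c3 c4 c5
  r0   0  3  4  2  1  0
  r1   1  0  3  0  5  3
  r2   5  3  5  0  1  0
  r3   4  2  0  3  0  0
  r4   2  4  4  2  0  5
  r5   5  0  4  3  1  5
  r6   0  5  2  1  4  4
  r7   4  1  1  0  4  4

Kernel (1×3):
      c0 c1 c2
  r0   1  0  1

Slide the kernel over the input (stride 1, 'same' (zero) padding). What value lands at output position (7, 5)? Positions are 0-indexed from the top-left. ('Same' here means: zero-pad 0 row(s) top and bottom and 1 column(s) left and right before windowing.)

The receptive field on the zero-padded input at this output position is [4 4 0]. Elementwise product with the kernel and sum: 4·1 + 0·1.

4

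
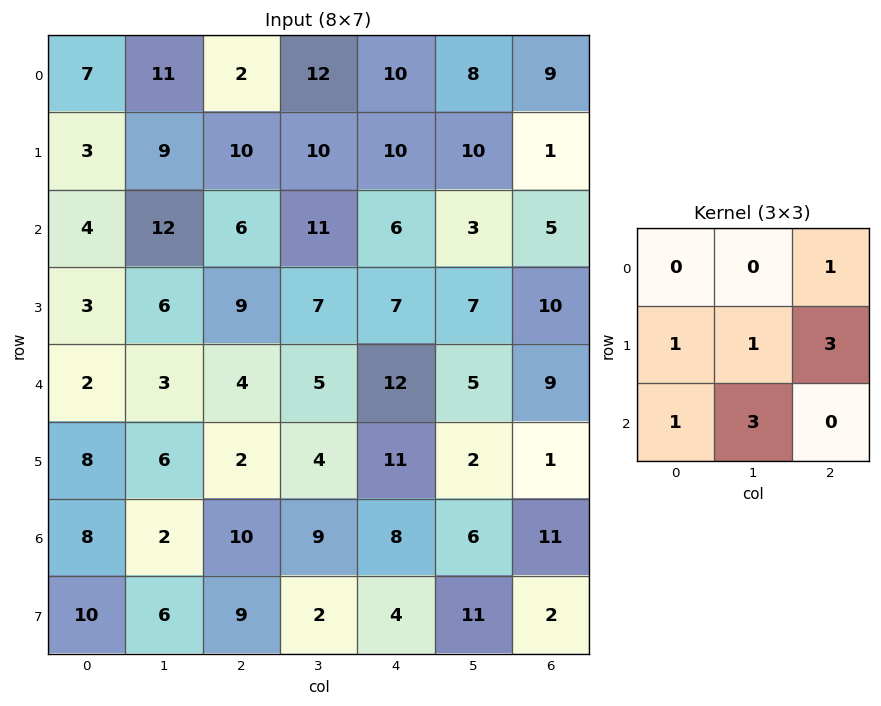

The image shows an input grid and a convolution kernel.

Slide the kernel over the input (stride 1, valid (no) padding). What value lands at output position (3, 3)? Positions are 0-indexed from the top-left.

76

The receptive field on the input at this output position is [7 7 7 / 5 12 5 / 4 11 2]. Elementwise product with the kernel and sum: 7·1 + 5·1 + 12·1 + 5·3 + 4·1 + 11·3.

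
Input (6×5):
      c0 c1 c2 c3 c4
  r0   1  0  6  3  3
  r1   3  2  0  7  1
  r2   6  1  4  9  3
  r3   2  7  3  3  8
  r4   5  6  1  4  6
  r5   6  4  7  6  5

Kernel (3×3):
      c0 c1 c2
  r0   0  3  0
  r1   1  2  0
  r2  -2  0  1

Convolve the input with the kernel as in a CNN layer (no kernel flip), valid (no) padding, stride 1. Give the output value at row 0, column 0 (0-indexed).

-1

The receptive field on the input at this output position is [1 0 6 / 3 2 0 / 6 1 4]. Elementwise product with the kernel and sum: 0·3 + 3·1 + 2·2 + 6·-2 + 4·1.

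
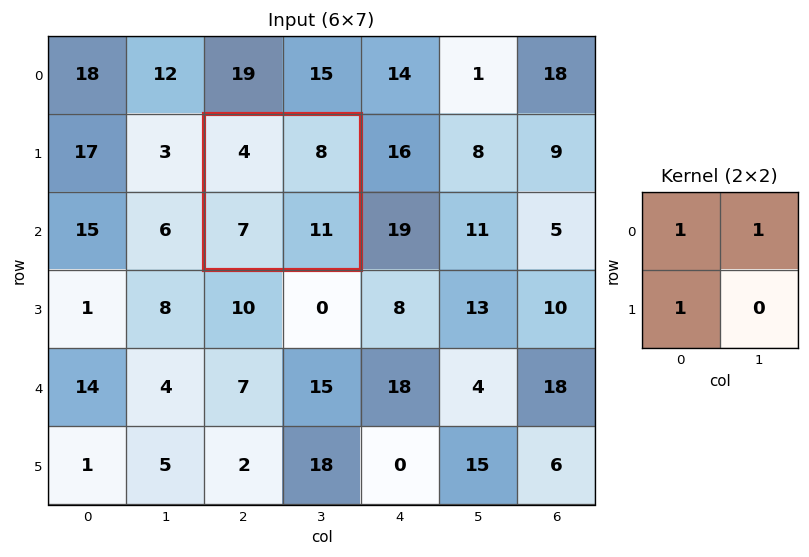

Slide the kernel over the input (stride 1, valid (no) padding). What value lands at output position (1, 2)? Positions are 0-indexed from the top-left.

The receptive field on the input at this output position is [4 8 / 7 11]. Elementwise product with the kernel and sum: 4·1 + 8·1 + 7·1.

19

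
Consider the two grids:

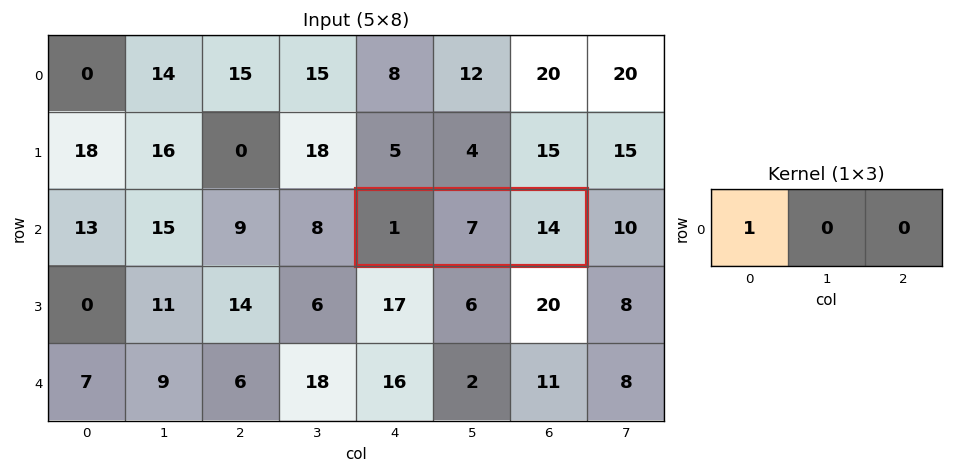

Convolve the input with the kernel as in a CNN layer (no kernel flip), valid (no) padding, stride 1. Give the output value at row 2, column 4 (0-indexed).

1

The receptive field on the input at this output position is [1 7 14]. Elementwise product with the kernel and sum: 1·1.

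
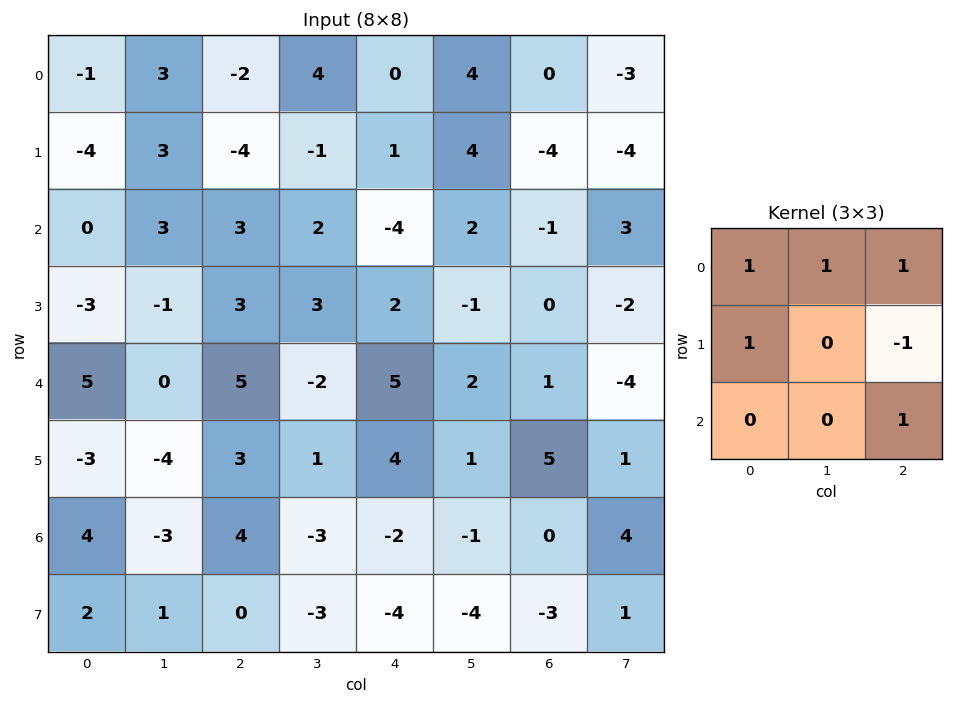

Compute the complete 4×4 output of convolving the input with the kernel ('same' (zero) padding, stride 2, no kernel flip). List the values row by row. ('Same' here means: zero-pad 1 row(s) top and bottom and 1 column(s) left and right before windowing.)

0 -2 4 3
-5 2 3 -7
-8 8 1 4
-3 -3 0 3

Output[0,0]: The receptive field on the zero-padded input at this output position is [0 0 0 / 0 -1 3 / 0 -4 3]. Elementwise product with the kernel and sum: 0·1 + 0·1 + 0·1 + 0·1 + 3·-1 + 3·1.
Output[0,1]: The receptive field on the zero-padded input at this output position is [0 0 0 / 3 -2 4 / 3 -4 -1]. Elementwise product with the kernel and sum: 0·1 + 0·1 + 0·1 + 3·1 + 4·-1 + -1·1.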